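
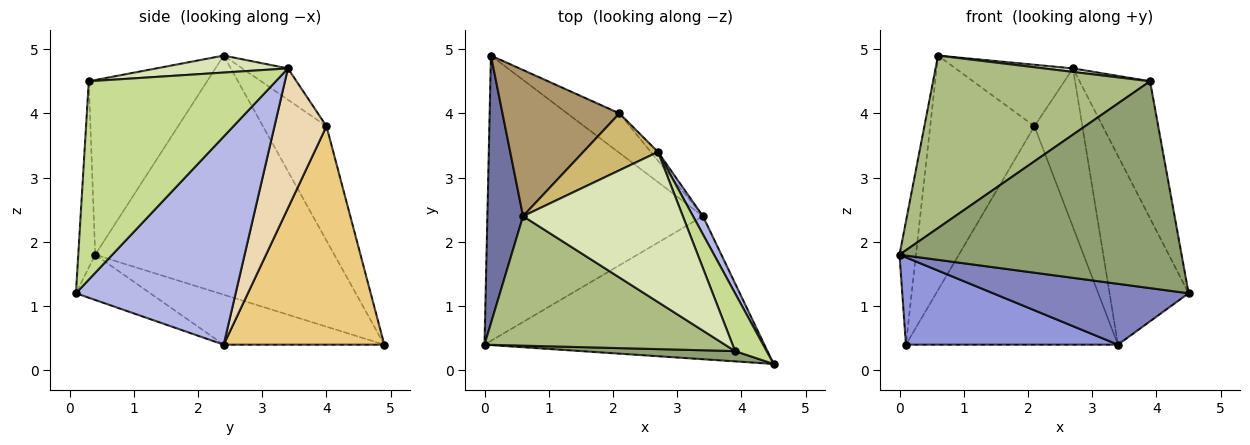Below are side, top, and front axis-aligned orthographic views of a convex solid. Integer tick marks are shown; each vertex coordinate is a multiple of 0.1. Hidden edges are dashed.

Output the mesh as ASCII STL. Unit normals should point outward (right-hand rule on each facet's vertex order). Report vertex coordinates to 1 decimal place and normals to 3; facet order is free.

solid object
 facet normal -0.987 0.068 0.147
  outer loop
   vertex 0.6 2.4 4.9
   vertex 0.1 4.9 0.4
   vertex 0.0 0.4 1.8
  endloop
 endfacet
 facet normal -0.147 -0.387 -0.910
  outer loop
   vertex 3.4 2.4 0.4
   vertex 4.5 0.1 1.2
   vertex 0.0 0.4 1.8
  endloop
 endfacet
 facet normal -0.216 -0.286 -0.934
  outer loop
   vertex 3.4 2.4 0.4
   vertex 0.0 0.4 1.8
   vertex 0.1 4.9 0.4
  endloop
 endfacet
 facet normal 0.895 0.443 0.043
  outer loop
   vertex 3.4 2.4 0.4
   vertex 2.7 3.4 4.7
   vertex 4.5 0.1 1.2
  endloop
 endfacet
 facet normal -0.060 -0.997 0.050
  outer loop
   vertex 3.9 0.3 4.5
   vertex 0.0 0.4 1.8
   vertex 4.5 0.1 1.2
  endloop
 endfacet
 facet normal -0.400 -0.733 0.550
  outer loop
   vertex 3.9 0.3 4.5
   vertex 0.6 2.4 4.9
   vertex 0.0 0.4 1.8
  endloop
 endfacet
 facet normal 0.926 0.349 0.147
  outer loop
   vertex 3.9 0.3 4.5
   vertex 4.5 0.1 1.2
   vertex 2.7 3.4 4.7
  endloop
 endfacet
 facet normal 0.106 -0.023 0.994
  outer loop
   vertex 3.9 0.3 4.5
   vertex 2.7 3.4 4.7
   vertex 0.6 2.4 4.9
  endloop
 endfacet
 facet normal -0.459 0.754 0.470
  outer loop
   vertex 2.1 4.0 3.8
   vertex 0.1 4.9 0.4
   vertex 0.6 2.4 4.9
  endloop
 endfacet
 facet normal -0.274 0.706 0.653
  outer loop
   vertex 2.1 4.0 3.8
   vertex 0.6 2.4 4.9
   vertex 2.7 3.4 4.7
  endloop
 endfacet
 facet normal 0.598 0.789 -0.143
  outer loop
   vertex 2.1 4.0 3.8
   vertex 3.4 2.4 0.4
   vertex 0.1 4.9 0.4
  endloop
 endfacet
 facet normal 0.735 0.678 -0.038
  outer loop
   vertex 2.1 4.0 3.8
   vertex 2.7 3.4 4.7
   vertex 3.4 2.4 0.4
  endloop
 endfacet
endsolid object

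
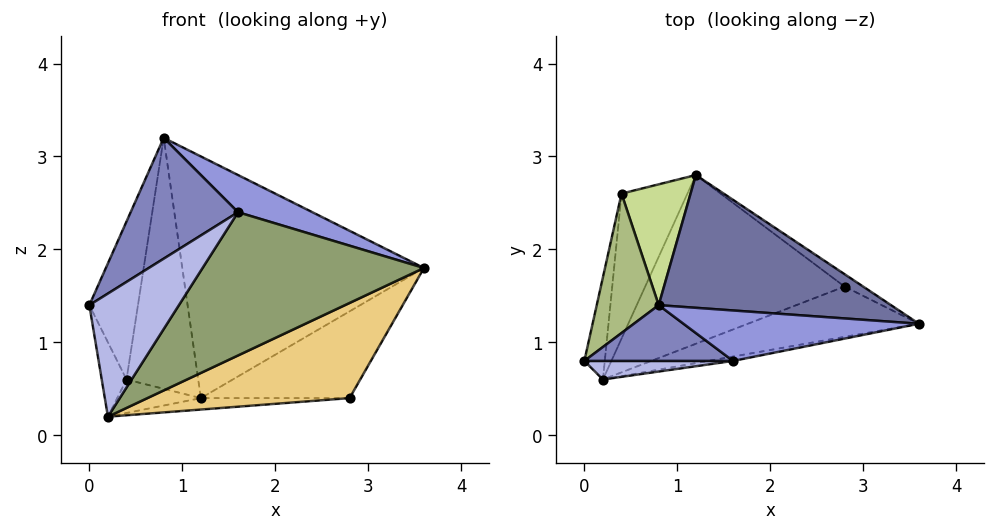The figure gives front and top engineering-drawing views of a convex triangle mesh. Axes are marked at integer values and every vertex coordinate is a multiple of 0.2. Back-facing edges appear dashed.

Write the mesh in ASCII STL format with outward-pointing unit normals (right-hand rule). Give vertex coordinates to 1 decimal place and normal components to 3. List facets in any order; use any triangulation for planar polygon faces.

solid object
 facet normal 0.290 0.839 0.461
  outer loop
   vertex 0.8 1.4 3.2
   vertex 3.6 1.2 1.8
   vertex 1.2 2.8 0.4
  endloop
 endfacet
 facet normal -0.253 -0.878 0.405
  outer loop
   vertex 1.6 0.8 2.4
   vertex 0.8 1.4 3.2
   vertex 0.0 0.8 1.4
  endloop
 endfacet
 facet normal 0.339 -0.558 0.757
  outer loop
   vertex 1.6 0.8 2.4
   vertex 3.6 1.2 1.8
   vertex 0.8 1.4 3.2
  endloop
 endfacet
 facet normal -0.093 -0.985 0.149
  outer loop
   vertex 1.6 0.8 2.4
   vertex 0.0 0.8 1.4
   vertex 0.2 0.6 0.2
  endloop
 endfacet
 facet normal 0.187 -0.982 -0.030
  outer loop
   vertex 1.6 0.8 2.4
   vertex 0.2 0.6 0.2
   vertex 3.6 1.2 1.8
  endloop
 endfacet
 facet normal -0.899 0.329 0.290
  outer loop
   vertex 0.4 2.6 0.6
   vertex 0.0 0.8 1.4
   vertex 0.8 1.4 3.2
  endloop
 endfacet
 facet normal -0.116 0.895 0.431
  outer loop
   vertex 0.4 2.6 0.6
   vertex 0.8 1.4 3.2
   vertex 1.2 2.8 0.4
  endloop
 endfacet
 facet normal -0.974 0.134 -0.185
  outer loop
   vertex 0.4 2.6 0.6
   vertex 0.2 0.6 0.2
   vertex 0.0 0.8 1.4
  endloop
 endfacet
 facet normal -0.287 0.215 -0.933
  outer loop
   vertex 0.4 2.6 0.6
   vertex 1.2 2.8 0.4
   vertex 0.2 0.6 0.2
  endloop
 endfacet
 facet normal 0.596 0.795 -0.114
  outer loop
   vertex 2.8 1.6 0.4
   vertex 1.2 2.8 0.4
   vertex 3.6 1.2 1.8
  endloop
 endfacet
 facet normal 0.352 -0.827 -0.438
  outer loop
   vertex 2.8 1.6 0.4
   vertex 3.6 1.2 1.8
   vertex 0.2 0.6 0.2
  endloop
 endfacet
 facet normal 0.051 0.068 -0.996
  outer loop
   vertex 2.8 1.6 0.4
   vertex 0.2 0.6 0.2
   vertex 1.2 2.8 0.4
  endloop
 endfacet
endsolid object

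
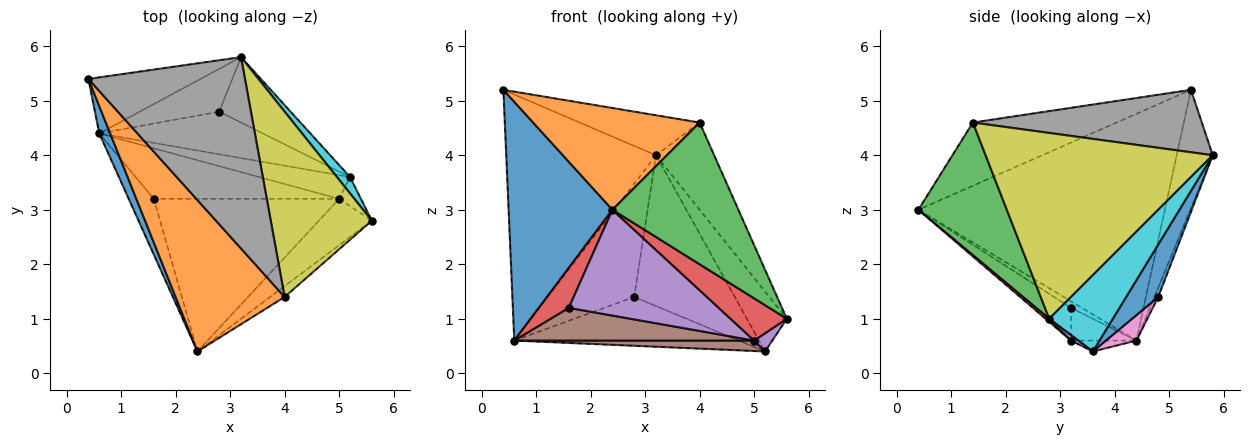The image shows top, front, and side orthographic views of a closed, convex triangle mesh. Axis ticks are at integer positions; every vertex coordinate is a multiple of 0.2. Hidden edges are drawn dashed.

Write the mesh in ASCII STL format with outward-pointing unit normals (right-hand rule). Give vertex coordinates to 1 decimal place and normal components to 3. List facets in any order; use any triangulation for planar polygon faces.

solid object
 facet normal -0.921 -0.388 0.044
  outer loop
   vertex 0.6 4.4 0.6
   vertex 2.4 0.4 3.0
   vertex 0.4 5.4 5.2
  endloop
 endfacet
 facet normal -0.434 -0.503 0.748
  outer loop
   vertex 4.0 1.4 4.6
   vertex 0.4 5.4 5.2
   vertex 2.4 0.4 3.0
  endloop
 endfacet
 facet normal 0.573 -0.817 -0.063
  outer loop
   vertex 4.0 1.4 4.6
   vertex 2.4 0.4 3.0
   vertex 5.6 2.8 1.0
  endloop
 endfacet
 facet normal 0.043 -0.673 -0.738
  outer loop
   vertex 5.0 3.2 0.6
   vertex 5.6 2.8 1.0
   vertex 2.4 0.4 3.0
  endloop
 endfacet
 facet normal 0.207 -0.518 -0.830
  outer loop
   vertex 5.0 3.2 0.6
   vertex 5.2 3.6 0.4
   vertex 5.6 2.8 1.0
  endloop
 endfacet
 facet normal -0.109 -0.400 -0.910
  outer loop
   vertex 5.0 3.2 0.6
   vertex 0.6 4.4 0.6
   vertex 5.2 3.6 0.4
  endloop
 endfacet
 facet normal 0.102 0.749 -0.655
  outer loop
   vertex 2.8 4.8 1.4
   vertex 5.2 3.6 0.4
   vertex 0.6 4.4 0.6
  endloop
 endfacet
 facet normal 0.364 0.190 0.912
  outer loop
   vertex 3.2 5.8 4.0
   vertex 0.4 5.4 5.2
   vertex 4.0 1.4 4.6
  endloop
 endfacet
 facet normal 0.857 0.219 0.466
  outer loop
   vertex 3.2 5.8 4.0
   vertex 4.0 1.4 4.6
   vertex 5.6 2.8 1.0
  endloop
 endfacet
 facet normal 0.838 0.527 0.144
  outer loop
   vertex 3.2 5.8 4.0
   vertex 5.6 2.8 1.0
   vertex 5.2 3.6 0.4
  endloop
 endfacet
 facet normal 0.281 0.880 -0.382
  outer loop
   vertex 3.2 5.8 4.0
   vertex 5.2 3.6 0.4
   vertex 2.8 4.8 1.4
  endloop
 endfacet
 facet normal -0.228 0.949 -0.216
  outer loop
   vertex 3.2 5.8 4.0
   vertex 0.6 4.4 0.6
   vertex 0.4 5.4 5.2
  endloop
 endfacet
 facet normal -0.042 0.935 -0.353
  outer loop
   vertex 3.2 5.8 4.0
   vertex 2.8 4.8 1.4
   vertex 0.6 4.4 0.6
  endloop
 endfacet
 facet normal -0.207 -0.570 -0.795
  outer loop
   vertex 1.6 3.2 1.2
   vertex 2.4 0.4 3.0
   vertex 0.6 4.4 0.6
  endloop
 endfacet
 facet normal -0.144 -0.564 -0.813
  outer loop
   vertex 1.6 3.2 1.2
   vertex 5.0 3.2 0.6
   vertex 2.4 0.4 3.0
  endloop
 endfacet
 facet normal -0.147 -0.537 -0.831
  outer loop
   vertex 1.6 3.2 1.2
   vertex 0.6 4.4 0.6
   vertex 5.0 3.2 0.6
  endloop
 endfacet
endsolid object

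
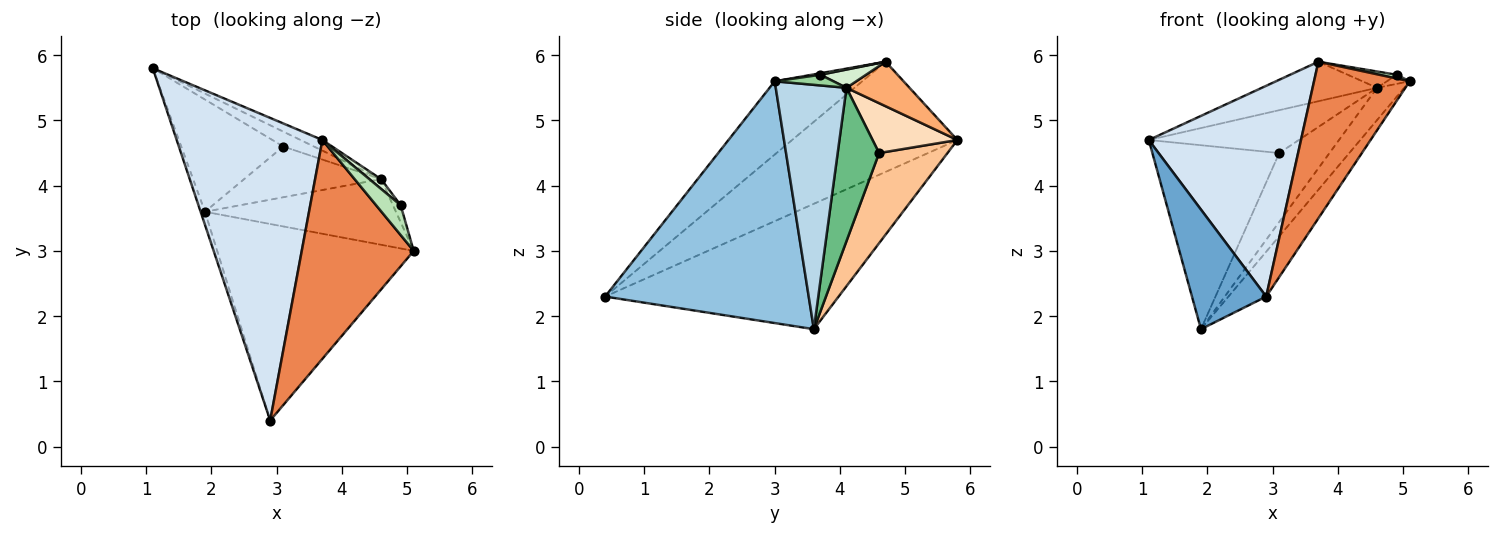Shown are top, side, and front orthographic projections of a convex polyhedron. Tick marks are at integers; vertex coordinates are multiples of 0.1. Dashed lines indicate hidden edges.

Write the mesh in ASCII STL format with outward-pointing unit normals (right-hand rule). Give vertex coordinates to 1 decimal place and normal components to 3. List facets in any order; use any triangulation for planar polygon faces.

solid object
 facet normal -0.952 -0.303 -0.033
  outer loop
   vertex 1.9 3.6 1.8
   vertex 2.9 0.4 2.3
   vertex 1.1 5.8 4.7
  endloop
 endfacet
 facet normal 0.768 0.142 -0.624
  outer loop
   vertex 1.9 3.6 1.8
   vertex 5.1 3.0 5.6
   vertex 2.9 0.4 2.3
  endloop
 endfacet
 facet normal 0.754 0.289 -0.589
  outer loop
   vertex 4.6 4.1 5.5
   vertex 5.1 3.0 5.6
   vertex 1.9 3.6 1.8
  endloop
 endfacet
 facet normal -0.527 -0.486 0.697
  outer loop
   vertex 3.7 4.7 5.9
   vertex 1.1 5.8 4.7
   vertex 2.9 0.4 2.3
  endloop
 endfacet
 facet normal -0.470 -0.514 0.718
  outer loop
   vertex 3.7 4.7 5.9
   vertex 2.9 0.4 2.3
   vertex 5.1 3.0 5.6
  endloop
 endfacet
 facet normal 0.467 0.854 -0.230
  outer loop
   vertex 3.7 4.7 5.9
   vertex 4.6 4.1 5.5
   vertex 1.1 5.8 4.7
  endloop
 endfacet
 facet normal 0.418 0.776 -0.473
  outer loop
   vertex 3.1 4.6 4.5
   vertex 1.9 3.6 1.8
   vertex 1.1 5.8 4.7
  endloop
 endfacet
 facet normal 0.471 0.833 -0.290
  outer loop
   vertex 3.1 4.6 4.5
   vertex 1.1 5.8 4.7
   vertex 4.6 4.1 5.5
  endloop
 endfacet
 facet normal 0.553 0.671 -0.494
  outer loop
   vertex 3.1 4.6 4.5
   vertex 4.6 4.1 5.5
   vertex 1.9 3.6 1.8
  endloop
 endfacet
 facet normal 0.773 0.301 -0.558
  outer loop
   vertex 4.9 3.7 5.7
   vertex 5.1 3.0 5.6
   vertex 4.6 4.1 5.5
  endloop
 endfacet
 facet normal 0.062 -0.124 0.990
  outer loop
   vertex 4.9 3.7 5.7
   vertex 3.7 4.7 5.9
   vertex 5.1 3.0 5.6
  endloop
 endfacet
 facet normal 0.625 0.669 0.402
  outer loop
   vertex 4.9 3.7 5.7
   vertex 4.6 4.1 5.5
   vertex 3.7 4.7 5.9
  endloop
 endfacet
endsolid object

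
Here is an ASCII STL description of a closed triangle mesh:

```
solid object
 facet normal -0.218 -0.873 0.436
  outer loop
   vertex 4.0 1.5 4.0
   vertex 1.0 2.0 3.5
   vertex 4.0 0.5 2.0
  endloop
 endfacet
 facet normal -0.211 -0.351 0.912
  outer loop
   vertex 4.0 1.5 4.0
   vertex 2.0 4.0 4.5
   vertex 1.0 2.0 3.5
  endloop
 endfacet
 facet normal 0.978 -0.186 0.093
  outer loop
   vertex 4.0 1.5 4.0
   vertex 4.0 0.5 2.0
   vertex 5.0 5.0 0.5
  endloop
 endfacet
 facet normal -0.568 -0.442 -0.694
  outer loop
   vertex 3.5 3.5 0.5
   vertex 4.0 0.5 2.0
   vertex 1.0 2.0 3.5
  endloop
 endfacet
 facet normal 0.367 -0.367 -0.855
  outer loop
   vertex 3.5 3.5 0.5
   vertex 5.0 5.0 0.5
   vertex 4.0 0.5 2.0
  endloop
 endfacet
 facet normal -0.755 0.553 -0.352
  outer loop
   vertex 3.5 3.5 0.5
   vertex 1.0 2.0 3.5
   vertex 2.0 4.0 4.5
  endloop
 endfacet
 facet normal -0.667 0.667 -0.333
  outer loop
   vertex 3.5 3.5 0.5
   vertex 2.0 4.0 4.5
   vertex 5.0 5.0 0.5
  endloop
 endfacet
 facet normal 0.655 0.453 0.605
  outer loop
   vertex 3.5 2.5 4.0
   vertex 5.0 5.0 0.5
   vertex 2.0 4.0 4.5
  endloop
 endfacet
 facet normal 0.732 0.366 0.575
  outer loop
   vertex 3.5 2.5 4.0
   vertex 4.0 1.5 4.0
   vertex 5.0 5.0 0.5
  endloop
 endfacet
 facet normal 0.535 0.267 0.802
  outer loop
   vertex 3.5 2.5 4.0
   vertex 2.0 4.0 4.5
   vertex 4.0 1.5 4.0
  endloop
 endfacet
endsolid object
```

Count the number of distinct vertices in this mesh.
7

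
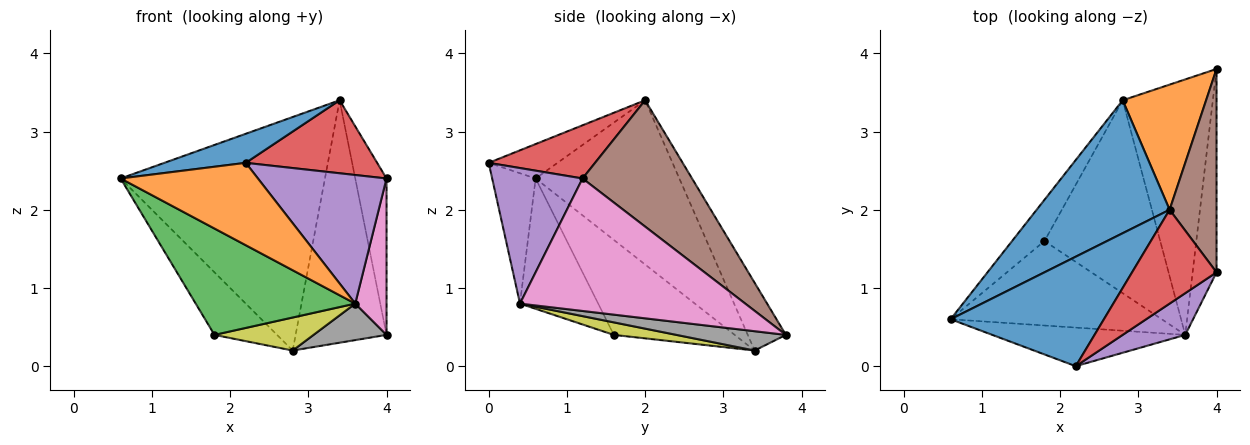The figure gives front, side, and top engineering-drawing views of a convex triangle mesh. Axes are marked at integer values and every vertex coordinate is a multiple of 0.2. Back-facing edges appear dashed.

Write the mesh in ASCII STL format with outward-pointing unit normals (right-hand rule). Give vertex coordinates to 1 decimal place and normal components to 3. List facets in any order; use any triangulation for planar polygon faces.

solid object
 facet normal -0.212 -0.251 0.945
  outer loop
   vertex 3.4 2.0 3.4
   vertex 0.6 0.6 2.4
   vertex 2.2 0.0 2.6
  endloop
 endfacet
 facet normal -0.275 -0.871 -0.408
  outer loop
   vertex 3.6 0.4 0.8
   vertex 2.2 0.0 2.6
   vertex 0.6 0.6 2.4
  endloop
 endfacet
 facet normal -0.358 -0.731 -0.581
  outer loop
   vertex 1.8 1.6 0.4
   vertex 3.6 0.4 0.8
   vertex 0.6 0.6 2.4
  endloop
 endfacet
 facet normal 0.445 -0.550 0.707
  outer loop
   vertex 4.0 1.2 2.4
   vertex 3.4 2.0 3.4
   vertex 2.2 0.0 2.6
  endloop
 endfacet
 facet normal 0.556 -0.791 0.256
  outer loop
   vertex 4.0 1.2 2.4
   vertex 2.2 0.0 2.6
   vertex 3.6 0.4 0.8
  endloop
 endfacet
 facet normal 0.906 0.259 0.336
  outer loop
   vertex 4.0 1.2 2.4
   vertex 4.0 3.8 0.4
   vertex 3.4 2.0 3.4
  endloop
 endfacet
 facet normal 0.975 -0.135 -0.176
  outer loop
   vertex 4.0 1.2 2.4
   vertex 3.6 0.4 0.8
   vertex 4.0 3.8 0.4
  endloop
 endfacet
 facet normal 0.208 -0.138 -0.968
  outer loop
   vertex 2.8 3.4 0.2
   vertex 4.0 3.8 0.4
   vertex 3.6 0.4 0.8
  endloop
 endfacet
 facet normal 0.106 -0.168 -0.980
  outer loop
   vertex 2.8 3.4 0.2
   vertex 3.6 0.4 0.8
   vertex 1.8 1.6 0.4
  endloop
 endfacet
 facet normal -0.850 0.440 -0.290
  outer loop
   vertex 2.8 3.4 0.2
   vertex 1.8 1.6 0.4
   vertex 0.6 0.6 2.4
  endloop
 endfacet
 facet normal -0.522 0.741 0.422
  outer loop
   vertex 2.8 3.4 0.2
   vertex 0.6 0.6 2.4
   vertex 3.4 2.0 3.4
  endloop
 endfacet
 facet normal -0.349 0.833 0.430
  outer loop
   vertex 2.8 3.4 0.2
   vertex 3.4 2.0 3.4
   vertex 4.0 3.8 0.4
  endloop
 endfacet
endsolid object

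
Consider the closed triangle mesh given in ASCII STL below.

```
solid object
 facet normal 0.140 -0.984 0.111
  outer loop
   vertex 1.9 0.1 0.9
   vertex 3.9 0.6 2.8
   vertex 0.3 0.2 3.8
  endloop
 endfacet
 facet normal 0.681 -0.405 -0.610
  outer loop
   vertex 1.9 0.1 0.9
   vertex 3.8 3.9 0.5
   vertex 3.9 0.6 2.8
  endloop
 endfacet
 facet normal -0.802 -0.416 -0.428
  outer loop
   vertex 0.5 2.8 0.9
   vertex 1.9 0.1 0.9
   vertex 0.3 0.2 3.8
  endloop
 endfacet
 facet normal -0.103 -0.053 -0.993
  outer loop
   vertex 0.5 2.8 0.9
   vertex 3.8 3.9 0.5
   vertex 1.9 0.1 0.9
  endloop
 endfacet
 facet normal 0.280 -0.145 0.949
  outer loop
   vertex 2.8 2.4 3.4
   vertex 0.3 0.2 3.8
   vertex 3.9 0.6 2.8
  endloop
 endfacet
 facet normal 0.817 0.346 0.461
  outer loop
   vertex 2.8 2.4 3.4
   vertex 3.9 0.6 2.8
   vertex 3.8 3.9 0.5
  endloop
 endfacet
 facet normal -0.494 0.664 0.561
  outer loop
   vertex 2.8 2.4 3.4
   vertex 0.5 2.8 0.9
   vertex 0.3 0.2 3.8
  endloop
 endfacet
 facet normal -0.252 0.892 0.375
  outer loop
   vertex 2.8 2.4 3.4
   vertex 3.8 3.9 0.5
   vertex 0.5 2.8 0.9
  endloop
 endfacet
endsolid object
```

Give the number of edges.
12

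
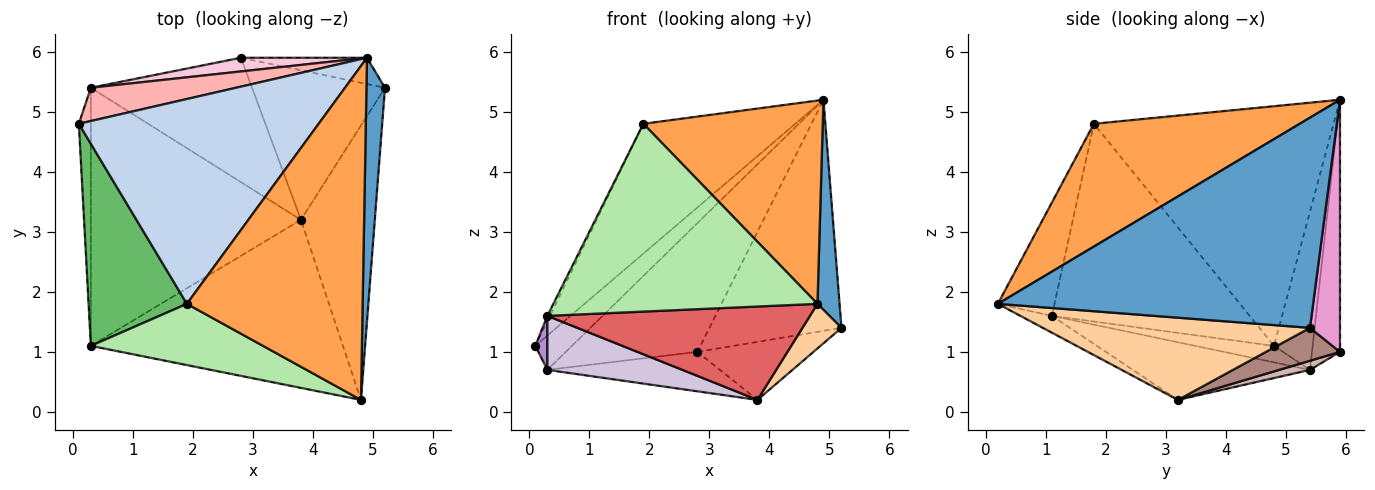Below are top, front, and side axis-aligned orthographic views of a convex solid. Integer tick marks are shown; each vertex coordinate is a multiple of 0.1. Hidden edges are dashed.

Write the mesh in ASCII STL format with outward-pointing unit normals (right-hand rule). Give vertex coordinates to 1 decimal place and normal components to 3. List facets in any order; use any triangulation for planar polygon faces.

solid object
 facet normal 0.994 -0.070 0.088
  outer loop
   vertex 4.9 5.9 5.2
   vertex 4.8 0.2 1.8
   vertex 5.2 5.4 1.4
  endloop
 endfacet
 facet normal -0.645 0.409 0.645
  outer loop
   vertex 1.9 1.8 4.8
   vertex 4.9 5.9 5.2
   vertex 0.1 4.8 1.1
  endloop
 endfacet
 facet normal 0.512 -0.447 0.734
  outer loop
   vertex 1.9 1.8 4.8
   vertex 4.8 0.2 1.8
   vertex 4.9 5.9 5.2
  endloop
 endfacet
 facet normal 0.739 -0.108 -0.665
  outer loop
   vertex 3.8 3.2 0.2
   vertex 5.2 5.4 1.4
   vertex 4.8 0.2 1.8
  endloop
 endfacet
 facet normal -0.895 0.012 0.445
  outer loop
   vertex 0.3 1.1 1.6
   vertex 1.9 1.8 4.8
   vertex 0.1 4.8 1.1
  endloop
 endfacet
 facet normal -0.200 -0.932 0.304
  outer loop
   vertex 0.3 1.1 1.6
   vertex 4.8 0.2 1.8
   vertex 1.9 1.8 4.8
  endloop
 endfacet
 facet normal -0.058 -0.485 -0.873
  outer loop
   vertex 0.3 1.1 1.6
   vertex 3.8 3.2 0.2
   vertex 4.8 0.2 1.8
  endloop
 endfacet
 facet normal -0.605 0.571 0.555
  outer loop
   vertex 0.3 5.4 0.7
   vertex 0.1 4.8 1.1
   vertex 4.9 5.9 5.2
  endloop
 endfacet
 facet normal -0.802 -0.122 -0.585
  outer loop
   vertex 0.3 5.4 0.7
   vertex 0.3 1.1 1.6
   vertex 0.1 4.8 1.1
  endloop
 endfacet
 facet normal -0.259 -0.198 -0.945
  outer loop
   vertex 0.3 5.4 0.7
   vertex 3.8 3.2 0.2
   vertex 0.3 1.1 1.6
  endloop
 endfacet
 facet normal 0.225 0.352 -0.908
  outer loop
   vertex 2.8 5.9 1.0
   vertex 5.2 5.4 1.4
   vertex 3.8 3.2 0.2
  endloop
 endfacet
 facet normal 0.054 0.302 -0.952
  outer loop
   vertex 2.8 5.9 1.0
   vertex 3.8 3.2 0.2
   vertex 0.3 5.4 0.7
  endloop
 endfacet
 facet normal 0.220 0.969 -0.110
  outer loop
   vertex 2.8 5.9 1.0
   vertex 4.9 5.9 5.2
   vertex 5.2 5.4 1.4
  endloop
 endfacet
 facet normal -0.207 0.973 0.103
  outer loop
   vertex 2.8 5.9 1.0
   vertex 0.3 5.4 0.7
   vertex 4.9 5.9 5.2
  endloop
 endfacet
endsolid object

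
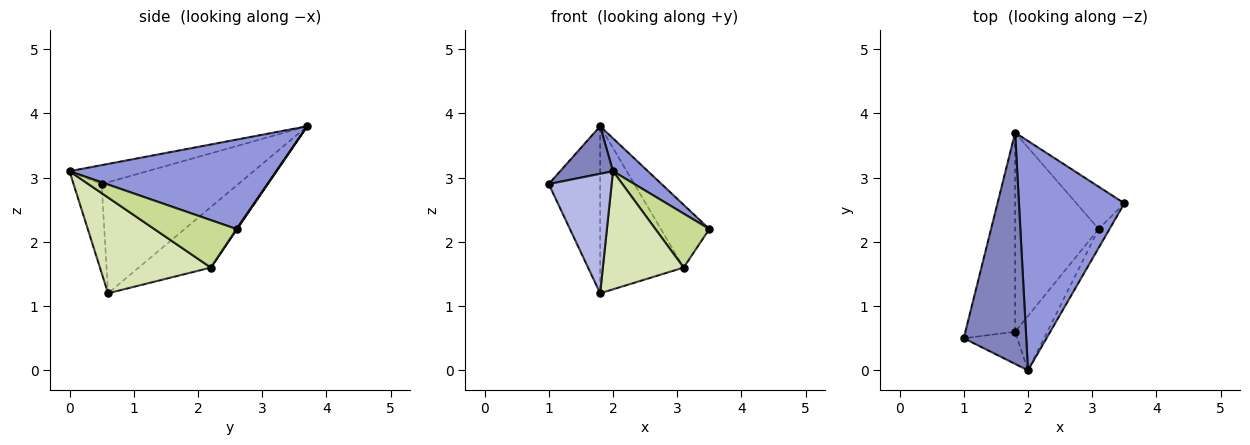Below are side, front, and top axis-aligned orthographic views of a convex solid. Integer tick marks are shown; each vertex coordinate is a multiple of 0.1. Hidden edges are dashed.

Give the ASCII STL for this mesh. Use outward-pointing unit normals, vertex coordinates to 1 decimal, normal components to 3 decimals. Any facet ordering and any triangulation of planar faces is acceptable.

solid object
 facet normal -0.863 0.325 -0.387
  outer loop
   vertex 1.8 0.6 1.2
   vertex 1.0 0.5 2.9
   vertex 1.8 3.7 3.8
  endloop
 endfacet
 facet normal -0.284 -0.193 0.939
  outer loop
   vertex 2.0 0.0 3.1
   vertex 1.8 3.7 3.8
   vertex 1.0 0.5 2.9
  endloop
 endfacet
 facet normal 0.643 -0.109 0.758
  outer loop
   vertex 2.0 0.0 3.1
   vertex 3.5 2.6 2.2
   vertex 1.8 3.7 3.8
  endloop
 endfacet
 facet normal -0.396 -0.887 -0.238
  outer loop
   vertex 2.0 0.0 3.1
   vertex 1.0 0.5 2.9
   vertex 1.8 0.6 1.2
  endloop
 endfacet
 facet normal 0.010 0.829 -0.559
  outer loop
   vertex 3.1 2.2 1.6
   vertex 1.8 3.7 3.8
   vertex 3.5 2.6 2.2
  endloop
 endfacet
 facet normal -0.485 0.562 -0.670
  outer loop
   vertex 3.1 2.2 1.6
   vertex 1.8 0.6 1.2
   vertex 1.8 3.7 3.8
  endloop
 endfacet
 facet normal 0.821 -0.539 -0.188
  outer loop
   vertex 3.1 2.2 1.6
   vertex 3.5 2.6 2.2
   vertex 2.0 0.0 3.1
  endloop
 endfacet
 facet normal 0.780 -0.568 -0.262
  outer loop
   vertex 3.1 2.2 1.6
   vertex 2.0 0.0 3.1
   vertex 1.8 0.6 1.2
  endloop
 endfacet
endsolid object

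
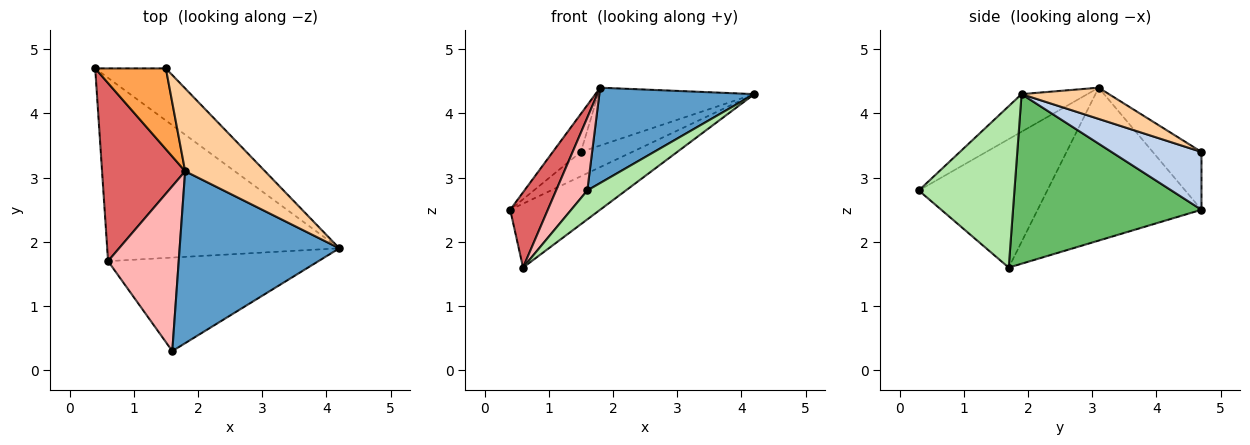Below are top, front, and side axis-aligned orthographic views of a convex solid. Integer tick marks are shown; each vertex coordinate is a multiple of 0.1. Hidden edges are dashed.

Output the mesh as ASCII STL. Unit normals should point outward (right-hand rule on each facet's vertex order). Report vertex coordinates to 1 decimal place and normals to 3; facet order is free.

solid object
 facet normal -0.202 -0.475 0.857
  outer loop
   vertex 1.8 3.1 4.4
   vertex 1.6 0.3 2.8
   vertex 4.2 1.9 4.3
  endloop
 endfacet
 facet normal 0.595 0.340 -0.728
  outer loop
   vertex 1.5 4.7 3.4
   vertex 4.2 1.9 4.3
   vertex 0.4 4.7 2.5
  endloop
 endfacet
 facet normal -0.595 0.343 0.727
  outer loop
   vertex 1.5 4.7 3.4
   vertex 0.4 4.7 2.5
   vertex 1.8 3.1 4.4
  endloop
 endfacet
 facet normal 0.305 0.545 0.781
  outer loop
   vertex 1.5 4.7 3.4
   vertex 1.8 3.1 4.4
   vertex 4.2 1.9 4.3
  endloop
 endfacet
 facet normal 0.568 0.271 -0.777
  outer loop
   vertex 0.6 1.7 1.6
   vertex 0.4 4.7 2.5
   vertex 4.2 1.9 4.3
  endloop
 endfacet
 facet normal 0.591 -0.238 -0.771
  outer loop
   vertex 0.6 1.7 1.6
   vertex 4.2 1.9 4.3
   vertex 1.6 0.3 2.8
  endloop
 endfacet
 facet normal -0.861 -0.198 0.468
  outer loop
   vertex 0.6 1.7 1.6
   vertex 1.8 3.1 4.4
   vertex 0.4 4.7 2.5
  endloop
 endfacet
 facet normal -0.857 -0.208 0.471
  outer loop
   vertex 0.6 1.7 1.6
   vertex 1.6 0.3 2.8
   vertex 1.8 3.1 4.4
  endloop
 endfacet
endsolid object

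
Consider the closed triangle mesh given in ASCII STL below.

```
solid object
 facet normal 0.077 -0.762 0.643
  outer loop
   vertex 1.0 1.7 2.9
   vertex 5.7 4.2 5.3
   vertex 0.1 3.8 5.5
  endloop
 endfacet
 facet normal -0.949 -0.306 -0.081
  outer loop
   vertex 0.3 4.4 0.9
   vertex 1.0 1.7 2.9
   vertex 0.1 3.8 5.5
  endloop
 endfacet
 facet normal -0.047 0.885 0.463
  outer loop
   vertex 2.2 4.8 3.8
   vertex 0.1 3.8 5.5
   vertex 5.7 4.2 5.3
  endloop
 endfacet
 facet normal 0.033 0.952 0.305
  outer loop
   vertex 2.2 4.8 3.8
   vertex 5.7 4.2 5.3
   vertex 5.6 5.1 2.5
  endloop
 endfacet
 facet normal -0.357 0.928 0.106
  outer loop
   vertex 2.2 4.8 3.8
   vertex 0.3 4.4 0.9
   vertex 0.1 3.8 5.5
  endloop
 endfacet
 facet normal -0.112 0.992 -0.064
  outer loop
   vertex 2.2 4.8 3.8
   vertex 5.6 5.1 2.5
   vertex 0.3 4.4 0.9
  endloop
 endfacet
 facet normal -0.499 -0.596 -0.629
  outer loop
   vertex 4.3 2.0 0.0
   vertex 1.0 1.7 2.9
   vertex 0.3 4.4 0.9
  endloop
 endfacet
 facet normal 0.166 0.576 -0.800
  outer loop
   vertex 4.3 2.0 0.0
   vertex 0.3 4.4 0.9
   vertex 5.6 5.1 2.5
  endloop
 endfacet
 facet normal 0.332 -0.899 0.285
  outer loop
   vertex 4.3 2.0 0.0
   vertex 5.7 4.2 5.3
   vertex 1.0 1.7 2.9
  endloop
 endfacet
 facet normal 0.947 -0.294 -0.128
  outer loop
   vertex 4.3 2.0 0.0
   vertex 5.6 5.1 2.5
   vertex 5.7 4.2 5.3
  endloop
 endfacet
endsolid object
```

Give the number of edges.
15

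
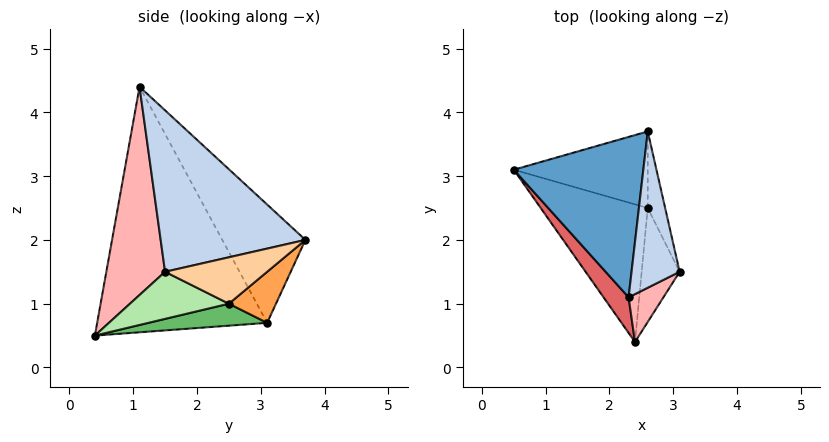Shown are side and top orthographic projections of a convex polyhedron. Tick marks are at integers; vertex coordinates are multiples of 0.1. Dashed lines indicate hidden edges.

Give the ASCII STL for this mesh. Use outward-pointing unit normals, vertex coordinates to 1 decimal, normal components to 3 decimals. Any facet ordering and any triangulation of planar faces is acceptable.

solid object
 facet normal -0.537 0.605 0.588
  outer loop
   vertex 2.3 1.1 4.4
   vertex 2.6 3.7 2.0
   vertex 0.5 3.1 0.7
  endloop
 endfacet
 facet normal 0.947 0.151 0.282
  outer loop
   vertex 2.3 1.1 4.4
   vertex 3.1 1.5 1.5
   vertex 2.6 3.7 2.0
  endloop
 endfacet
 facet normal 0.281 0.614 -0.737
  outer loop
   vertex 2.6 2.5 1.0
   vertex 0.5 3.1 0.7
   vertex 2.6 3.7 2.0
  endloop
 endfacet
 facet normal 0.899 0.281 -0.337
  outer loop
   vertex 2.6 2.5 1.0
   vertex 2.6 3.7 2.0
   vertex 3.1 1.5 1.5
  endloop
 endfacet
 facet normal 0.197 0.209 -0.958
  outer loop
   vertex 2.4 0.4 0.5
   vertex 0.5 3.1 0.7
   vertex 2.6 2.5 1.0
  endloop
 endfacet
 facet normal 0.776 0.075 -0.626
  outer loop
   vertex 2.4 0.4 0.5
   vertex 2.6 2.5 1.0
   vertex 3.1 1.5 1.5
  endloop
 endfacet
 facet normal -0.812 -0.578 0.083
  outer loop
   vertex 2.4 0.4 0.5
   vertex 2.3 1.1 4.4
   vertex 0.5 3.1 0.7
  endloop
 endfacet
 facet normal 0.779 -0.614 0.130
  outer loop
   vertex 2.4 0.4 0.5
   vertex 3.1 1.5 1.5
   vertex 2.3 1.1 4.4
  endloop
 endfacet
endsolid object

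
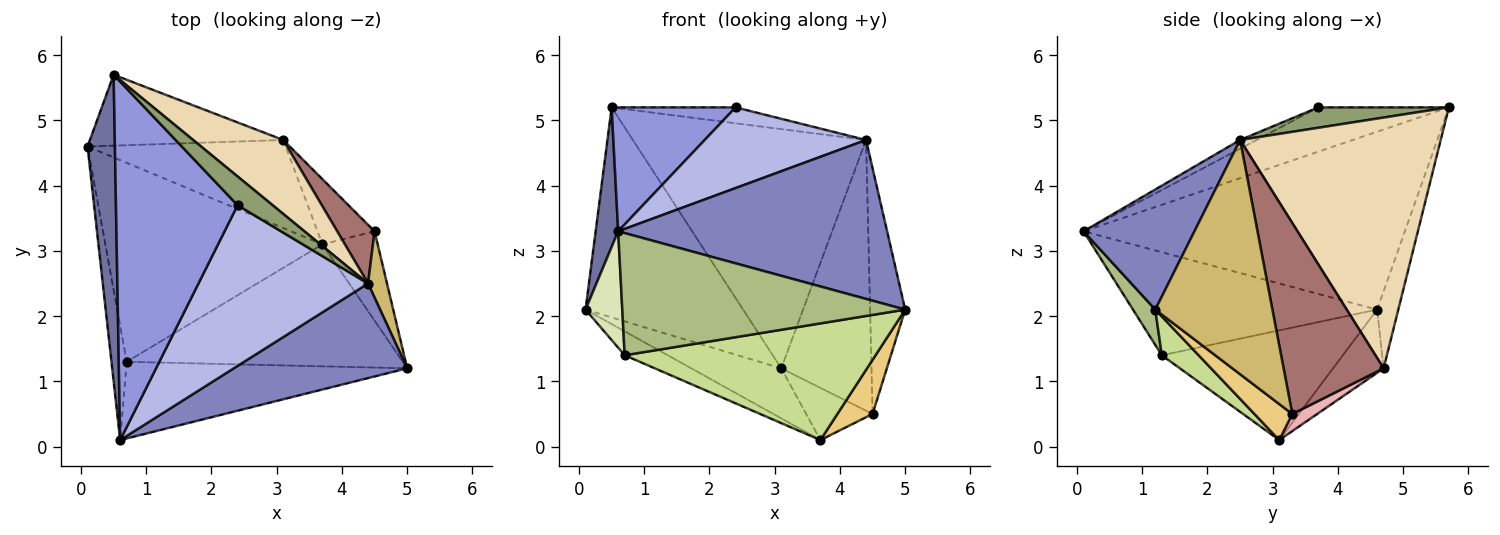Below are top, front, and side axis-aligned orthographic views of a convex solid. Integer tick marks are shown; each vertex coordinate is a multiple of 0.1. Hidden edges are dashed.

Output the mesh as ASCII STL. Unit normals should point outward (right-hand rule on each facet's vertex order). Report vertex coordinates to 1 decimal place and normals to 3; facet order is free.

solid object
 facet normal -0.986 -0.069 0.152
  outer loop
   vertex 0.5 5.7 5.2
   vertex 0.1 4.6 2.1
   vertex 0.6 0.1 3.3
  endloop
 endfacet
 facet normal 0.334 -0.810 0.482
  outer loop
   vertex 4.4 2.5 4.7
   vertex 0.6 0.1 3.3
   vertex 5.0 1.2 2.1
  endloop
 endfacet
 facet normal -0.325 -0.309 0.894
  outer loop
   vertex 2.4 3.7 5.2
   vertex 0.5 5.7 5.2
   vertex 0.6 0.1 3.3
  endloop
 endfacet
 facet normal -0.046 -0.448 0.893
  outer loop
   vertex 2.4 3.7 5.2
   vertex 0.6 0.1 3.3
   vertex 4.4 2.5 4.7
  endloop
 endfacet
 facet normal 0.454 0.431 0.780
  outer loop
   vertex 2.4 3.7 5.2
   vertex 4.4 2.5 4.7
   vertex 0.5 5.7 5.2
  endloop
 endfacet
 facet normal 0.067 -0.845 -0.530
  outer loop
   vertex 0.7 1.3 1.4
   vertex 5.0 1.2 2.1
   vertex 0.6 0.1 3.3
  endloop
 endfacet
 facet normal 0.101 -0.688 -0.719
  outer loop
   vertex 0.7 1.3 1.4
   vertex 3.7 3.1 0.1
   vertex 5.0 1.2 2.1
  endloop
 endfacet
 facet normal -0.978 -0.147 -0.145
  outer loop
   vertex 0.7 1.3 1.4
   vertex 0.6 0.1 3.3
   vertex 0.1 4.6 2.1
  endloop
 endfacet
 facet normal -0.449 0.107 -0.887
  outer loop
   vertex 0.7 1.3 1.4
   vertex 0.1 4.6 2.1
   vertex 3.7 3.1 0.1
  endloop
 endfacet
 facet normal 0.955 0.286 0.077
  outer loop
   vertex 4.5 3.3 0.5
   vertex 4.4 2.5 4.7
   vertex 5.0 1.2 2.1
  endloop
 endfacet
 facet normal 0.487 -0.453 -0.747
  outer loop
   vertex 4.5 3.3 0.5
   vertex 5.0 1.2 2.1
   vertex 3.7 3.1 0.1
  endloop
 endfacet
 facet normal 0.635 0.738 0.228
  outer loop
   vertex 3.1 4.7 1.2
   vertex 0.5 5.7 5.2
   vertex 4.4 2.5 4.7
  endloop
 endfacet
 facet normal 0.735 0.663 0.144
  outer loop
   vertex 3.1 4.7 1.2
   vertex 4.4 2.5 4.7
   vertex 4.5 3.3 0.5
  endloop
 endfacet
 facet normal -0.126 0.940 -0.317
  outer loop
   vertex 3.1 4.7 1.2
   vertex 0.1 4.6 2.1
   vertex 0.5 5.7 5.2
  endloop
 endfacet
 facet normal -0.267 0.476 -0.838
  outer loop
   vertex 3.1 4.7 1.2
   vertex 3.7 3.1 0.1
   vertex 0.1 4.6 2.1
  endloop
 endfacet
 facet normal 0.228 0.608 -0.760
  outer loop
   vertex 3.1 4.7 1.2
   vertex 4.5 3.3 0.5
   vertex 3.7 3.1 0.1
  endloop
 endfacet
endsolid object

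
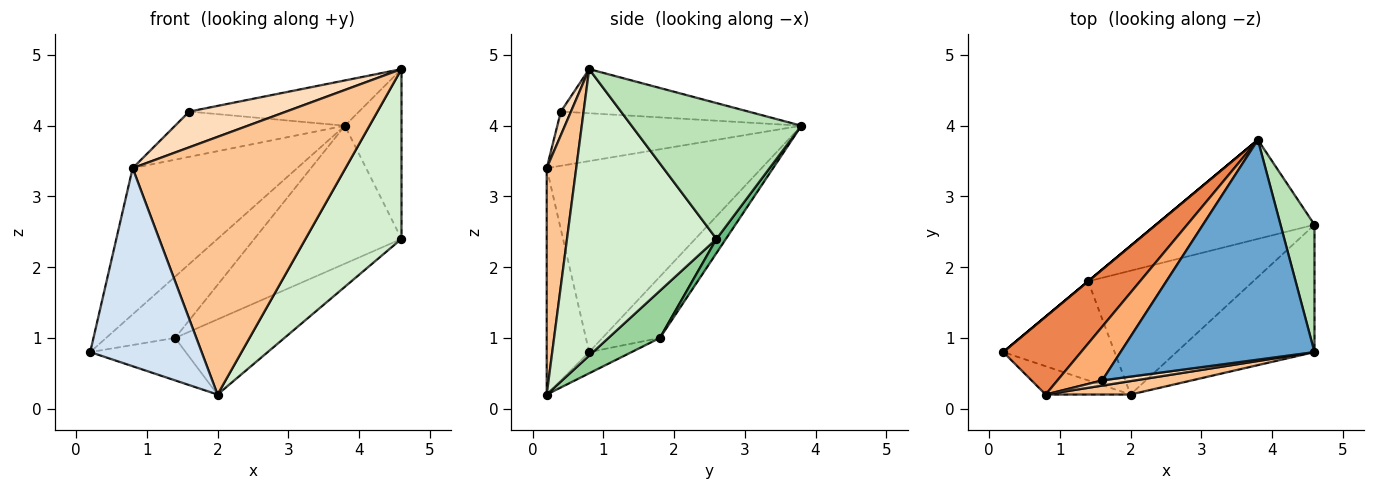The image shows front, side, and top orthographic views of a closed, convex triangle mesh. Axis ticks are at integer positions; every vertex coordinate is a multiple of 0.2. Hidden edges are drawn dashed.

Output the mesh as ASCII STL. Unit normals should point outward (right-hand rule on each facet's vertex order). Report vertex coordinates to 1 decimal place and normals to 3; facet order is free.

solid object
 facet normal -0.217 0.197 0.956
  outer loop
   vertex 1.6 0.4 4.2
   vertex 4.6 0.8 4.8
   vertex 3.8 3.8 4.0
  endloop
 endfacet
 facet normal -0.640 0.768 0.000
  outer loop
   vertex 1.4 1.8 1.0
   vertex 0.2 0.8 0.8
   vertex 3.8 3.8 4.0
  endloop
 endfacet
 facet normal -0.172 0.388 -0.905
  outer loop
   vertex 1.4 1.8 1.0
   vertex 2.0 0.2 0.2
   vertex 0.2 0.8 0.8
  endloop
 endfacet
 facet normal -0.353 -0.926 -0.132
  outer loop
   vertex 0.8 0.2 3.4
   vertex 0.2 0.8 0.8
   vertex 2.0 0.2 0.2
  endloop
 endfacet
 facet normal -0.756 0.578 0.308
  outer loop
   vertex 0.8 0.2 3.4
   vertex 3.8 3.8 4.0
   vertex 0.2 0.8 0.8
  endloop
 endfacet
 facet normal -0.679 0.473 0.561
  outer loop
   vertex 0.8 0.2 3.4
   vertex 1.6 0.4 4.2
   vertex 3.8 3.8 4.0
  endloop
 endfacet
 facet normal 0.137 -0.989 0.051
  outer loop
   vertex 0.8 0.2 3.4
   vertex 2.0 0.2 0.2
   vertex 4.6 0.8 4.8
  endloop
 endfacet
 facet normal 0.103 -0.984 0.144
  outer loop
   vertex 0.8 0.2 3.4
   vertex 4.6 0.8 4.8
   vertex 1.6 0.4 4.2
  endloop
 endfacet
 facet normal 0.052 0.811 -0.582
  outer loop
   vertex 4.6 2.6 2.4
   vertex 1.4 1.8 1.0
   vertex 3.8 3.8 4.0
  endloop
 endfacet
 facet normal 0.237 0.504 -0.830
  outer loop
   vertex 4.6 2.6 2.4
   vertex 2.0 0.2 0.2
   vertex 1.4 1.8 1.0
  endloop
 endfacet
 facet normal 0.923 0.308 0.231
  outer loop
   vertex 4.6 2.6 2.4
   vertex 3.8 3.8 4.0
   vertex 4.6 0.8 4.8
  endloop
 endfacet
 facet normal 0.780 -0.501 -0.376
  outer loop
   vertex 4.6 2.6 2.4
   vertex 4.6 0.8 4.8
   vertex 2.0 0.2 0.2
  endloop
 endfacet
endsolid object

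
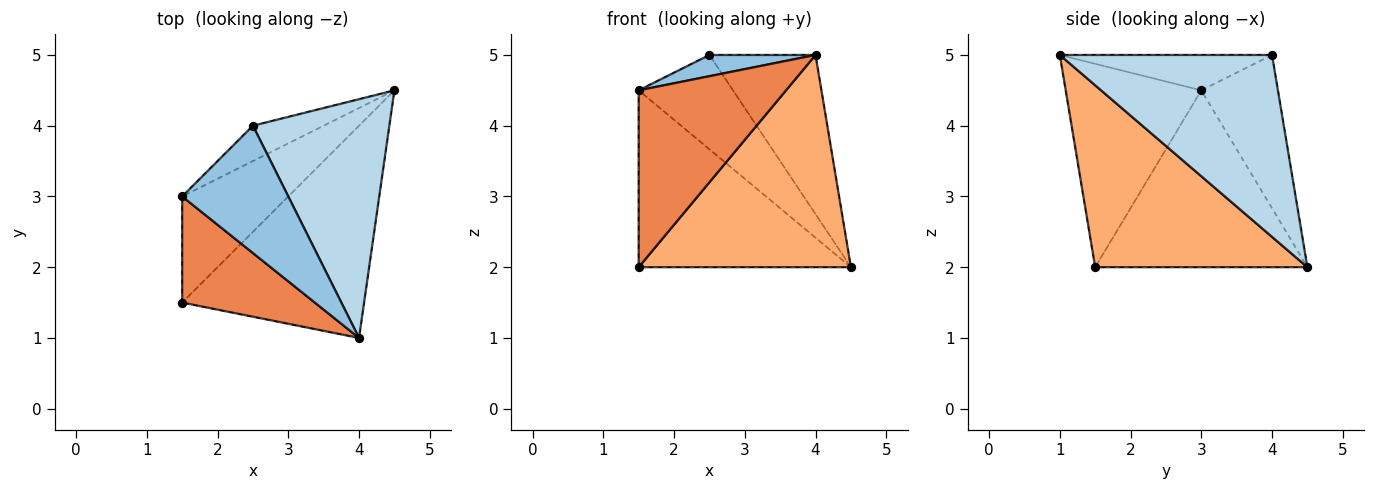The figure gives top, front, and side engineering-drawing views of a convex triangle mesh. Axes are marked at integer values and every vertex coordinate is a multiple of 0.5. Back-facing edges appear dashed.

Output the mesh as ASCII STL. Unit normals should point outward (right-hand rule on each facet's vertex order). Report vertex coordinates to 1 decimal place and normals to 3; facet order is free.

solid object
 facet normal -0.605 0.745 -0.279
  outer loop
   vertex 2.5 4.0 5.0
   vertex 4.5 4.5 2.0
   vertex 1.5 3.0 4.5
  endloop
 endfacet
 facet normal -0.312 -0.156 0.937
  outer loop
   vertex 2.5 4.0 5.0
   vertex 1.5 3.0 4.5
   vertex 4.0 1.0 5.0
  endloop
 endfacet
 facet normal 0.743 0.371 0.557
  outer loop
   vertex 2.5 4.0 5.0
   vertex 4.0 1.0 5.0
   vertex 4.5 4.5 2.0
  endloop
 endfacet
 facet normal -0.651 0.651 -0.391
  outer loop
   vertex 1.5 1.5 2.0
   vertex 1.5 3.0 4.5
   vertex 4.5 4.5 2.0
  endloop
 endfacet
 facet normal -0.619 -0.673 0.404
  outer loop
   vertex 1.5 1.5 2.0
   vertex 4.0 1.0 5.0
   vertex 1.5 3.0 4.5
  endloop
 endfacet
 facet normal 0.577 -0.577 -0.577
  outer loop
   vertex 1.5 1.5 2.0
   vertex 4.5 4.5 2.0
   vertex 4.0 1.0 5.0
  endloop
 endfacet
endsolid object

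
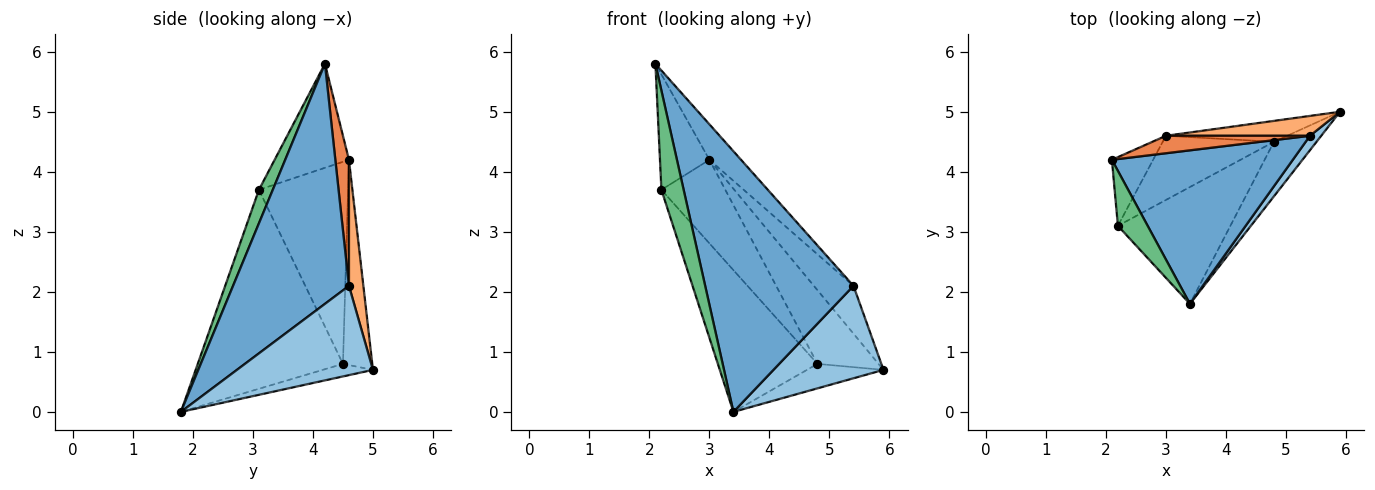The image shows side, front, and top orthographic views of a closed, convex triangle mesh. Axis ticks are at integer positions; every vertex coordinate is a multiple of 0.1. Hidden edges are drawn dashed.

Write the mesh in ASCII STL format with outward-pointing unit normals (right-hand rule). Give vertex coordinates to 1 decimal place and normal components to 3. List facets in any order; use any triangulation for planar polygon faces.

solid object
 facet normal 0.559 -0.715 0.421
  outer loop
   vertex 5.4 4.6 2.1
   vertex 2.1 4.2 5.8
   vertex 3.4 1.8 0.0
  endloop
 endfacet
 facet normal 0.774 -0.626 0.098
  outer loop
   vertex 5.4 4.6 2.1
   vertex 3.4 1.8 0.0
   vertex 5.9 5.0 0.7
  endloop
 endfacet
 facet normal -0.260 0.396 -0.881
  outer loop
   vertex 4.8 4.5 0.8
   vertex 5.9 5.0 0.7
   vertex 3.4 1.8 0.0
  endloop
 endfacet
 facet normal -0.419 0.873 -0.248
  outer loop
   vertex 3.0 4.6 4.2
   vertex 5.9 5.0 0.7
   vertex 4.8 4.5 0.8
  endloop
 endfacet
 facet normal 0.360 0.837 0.412
  outer loop
   vertex 3.0 4.6 4.2
   vertex 2.1 4.2 5.8
   vertex 5.4 4.6 2.1
  endloop
 endfacet
 facet normal 0.318 0.875 0.364
  outer loop
   vertex 3.0 4.6 4.2
   vertex 5.4 4.6 2.1
   vertex 5.9 5.0 0.7
  endloop
 endfacet
 facet normal -0.747 0.513 -0.423
  outer loop
   vertex 2.2 3.1 3.7
   vertex 4.8 4.5 0.8
   vertex 3.4 1.8 0.0
  endloop
 endfacet
 facet normal -0.742 0.532 -0.408
  outer loop
   vertex 2.2 3.1 3.7
   vertex 3.0 4.6 4.2
   vertex 4.8 4.5 0.8
  endloop
 endfacet
 facet normal 0.479 -0.768 0.425
  outer loop
   vertex 2.2 3.1 3.7
   vertex 3.4 1.8 0.0
   vertex 2.1 4.2 5.8
  endloop
 endfacet
 facet normal -0.791 0.526 -0.313
  outer loop
   vertex 2.2 3.1 3.7
   vertex 2.1 4.2 5.8
   vertex 3.0 4.6 4.2
  endloop
 endfacet
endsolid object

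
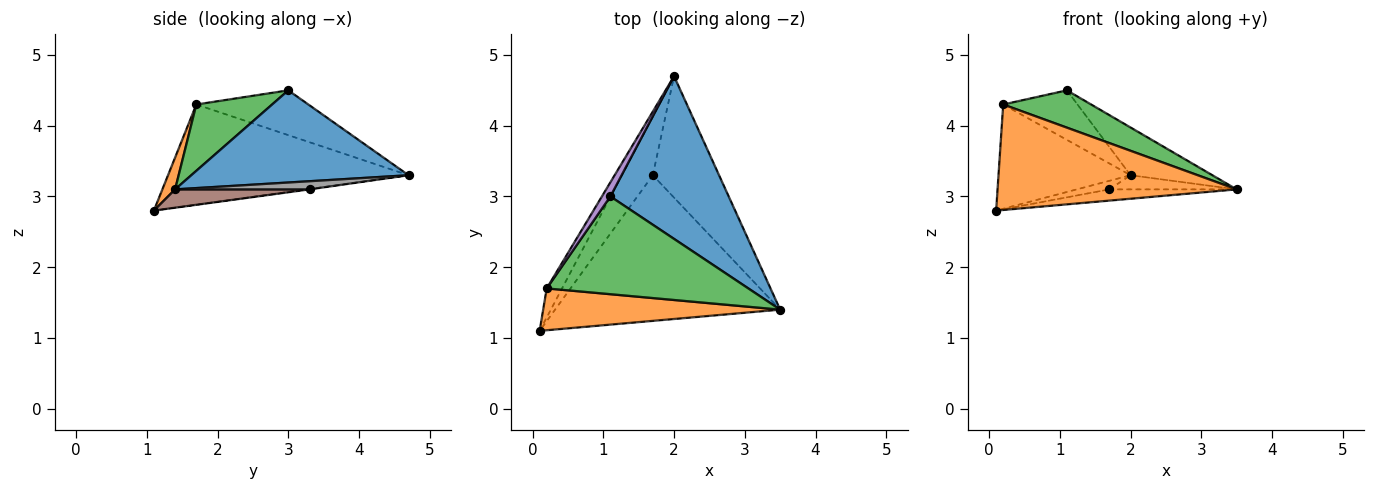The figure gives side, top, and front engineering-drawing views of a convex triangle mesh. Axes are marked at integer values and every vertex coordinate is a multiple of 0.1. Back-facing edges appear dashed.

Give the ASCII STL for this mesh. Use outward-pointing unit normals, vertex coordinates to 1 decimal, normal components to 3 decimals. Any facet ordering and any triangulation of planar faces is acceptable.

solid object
 facet normal 0.599 0.226 0.769
  outer loop
   vertex 1.1 3.0 4.5
   vertex 3.5 1.4 3.1
   vertex 2.0 4.7 3.3
  endloop
 endfacet
 facet normal 0.049 -0.928 0.368
  outer loop
   vertex 0.2 1.7 4.3
   vertex 0.1 1.1 2.8
   vertex 3.5 1.4 3.1
  endloop
 endfacet
 facet normal 0.294 -0.341 0.893
  outer loop
   vertex 0.2 1.7 4.3
   vertex 3.5 1.4 3.1
   vertex 1.1 3.0 4.5
  endloop
 endfacet
 facet normal -0.869 0.477 -0.133
  outer loop
   vertex 0.2 1.7 4.3
   vertex 2.0 4.7 3.3
   vertex 0.1 1.1 2.8
  endloop
 endfacet
 facet normal -0.823 0.546 0.156
  outer loop
   vertex 0.2 1.7 4.3
   vertex 1.1 3.0 4.5
   vertex 2.0 4.7 3.3
  endloop
 endfacet
 facet normal 0.081 0.077 -0.994
  outer loop
   vertex 1.7 3.3 3.1
   vertex 3.5 1.4 3.1
   vertex 0.1 1.1 2.8
  endloop
 endfacet
 facet normal -0.013 0.144 -0.989
  outer loop
   vertex 1.7 3.3 3.1
   vertex 0.1 1.1 2.8
   vertex 2.0 4.7 3.3
  endloop
 endfacet
 facet normal 0.121 0.115 -0.986
  outer loop
   vertex 1.7 3.3 3.1
   vertex 2.0 4.7 3.3
   vertex 3.5 1.4 3.1
  endloop
 endfacet
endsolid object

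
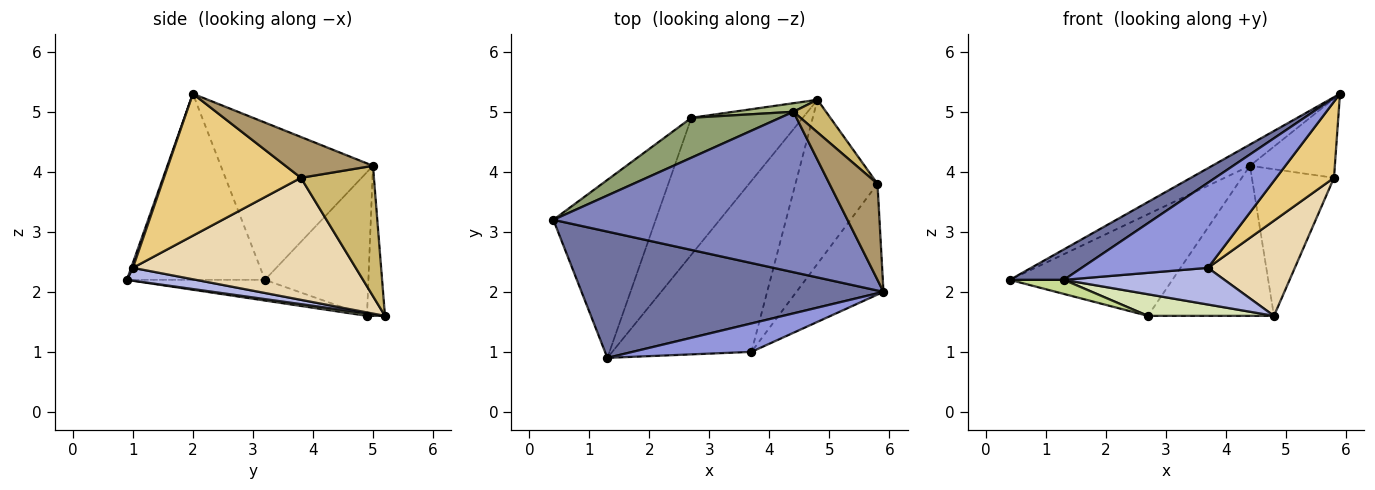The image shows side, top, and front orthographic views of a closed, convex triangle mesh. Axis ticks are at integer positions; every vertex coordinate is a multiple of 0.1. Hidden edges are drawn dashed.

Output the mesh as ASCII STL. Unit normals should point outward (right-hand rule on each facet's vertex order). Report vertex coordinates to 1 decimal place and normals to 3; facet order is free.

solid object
 facet normal -0.514 -0.201 0.834
  outer loop
   vertex 1.3 0.9 2.2
   vertex 5.9 2.0 5.3
   vertex 0.4 3.2 2.2
  endloop
 endfacet
 facet normal -0.468 0.116 0.876
  outer loop
   vertex 4.4 5.0 4.1
   vertex 0.4 3.2 2.2
   vertex 5.9 2.0 5.3
  endloop
 endfacet
 facet normal 0.013 -0.948 0.317
  outer loop
   vertex 3.7 1.0 2.4
   vertex 5.9 2.0 5.3
   vertex 1.3 0.9 2.2
  endloop
 endfacet
 facet normal 0.090 -0.209 -0.974
  outer loop
   vertex 3.7 1.0 2.4
   vertex 1.3 0.9 2.2
   vertex 4.8 5.2 1.6
  endloop
 endfacet
 facet normal -0.510 0.801 0.315
  outer loop
   vertex 2.7 4.9 1.6
   vertex 0.4 3.2 2.2
   vertex 4.4 5.0 4.1
  endloop
 endfacet
 facet normal -0.141 0.988 0.056
  outer loop
   vertex 2.7 4.9 1.6
   vertex 4.4 5.0 4.1
   vertex 4.8 5.2 1.6
  endloop
 endfacet
 facet normal -0.198 -0.077 -0.977
  outer loop
   vertex 2.7 4.9 1.6
   vertex 1.3 0.9 2.2
   vertex 0.4 3.2 2.2
  endloop
 endfacet
 facet normal 0.022 -0.156 -0.988
  outer loop
   vertex 2.7 4.9 1.6
   vertex 4.8 5.2 1.6
   vertex 1.3 0.9 2.2
  endloop
 endfacet
 facet normal 0.548 0.532 0.645
  outer loop
   vertex 5.8 3.8 3.9
   vertex 4.4 5.0 4.1
   vertex 5.9 2.0 5.3
  endloop
 endfacet
 facet normal 0.655 0.737 0.164
  outer loop
   vertex 5.8 3.8 3.9
   vertex 4.8 5.2 1.6
   vertex 4.4 5.0 4.1
  endloop
 endfacet
 facet normal 0.802 -0.338 -0.492
  outer loop
   vertex 5.8 3.8 3.9
   vertex 5.9 2.0 5.3
   vertex 3.7 1.0 2.4
  endloop
 endfacet
 facet normal 0.790 -0.308 -0.531
  outer loop
   vertex 5.8 3.8 3.9
   vertex 3.7 1.0 2.4
   vertex 4.8 5.2 1.6
  endloop
 endfacet
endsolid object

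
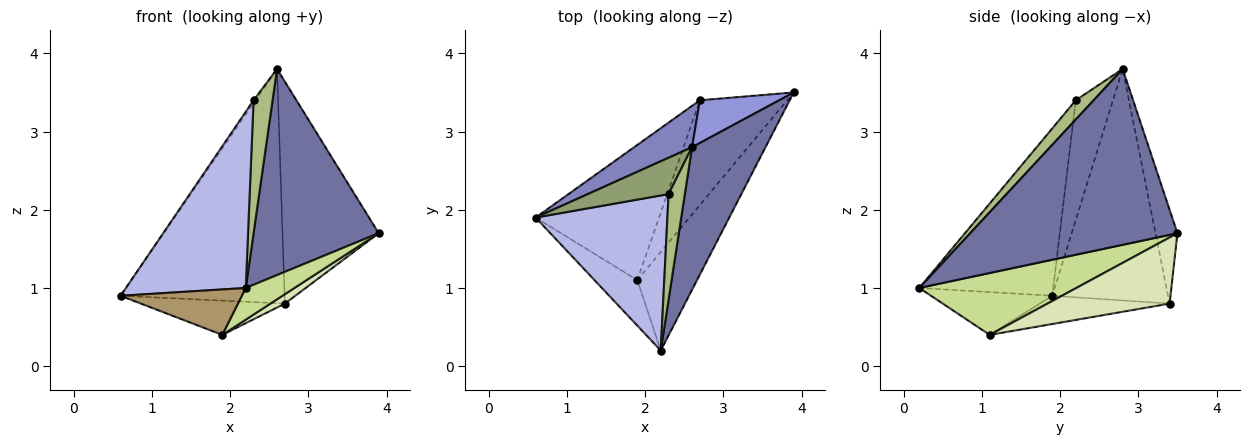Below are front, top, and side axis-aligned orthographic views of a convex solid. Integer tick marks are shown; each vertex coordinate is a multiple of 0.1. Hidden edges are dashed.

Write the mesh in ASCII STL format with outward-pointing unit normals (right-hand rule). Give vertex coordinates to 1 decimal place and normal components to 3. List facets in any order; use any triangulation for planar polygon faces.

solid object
 facet normal 0.806 -0.487 0.337
  outer loop
   vertex 2.6 2.8 3.8
   vertex 2.2 0.2 1.0
   vertex 3.9 3.5 1.7
  endloop
 endfacet
 facet normal -0.571 0.809 0.143
  outer loop
   vertex 2.7 3.4 0.8
   vertex 0.6 1.9 0.9
   vertex 2.6 2.8 3.8
  endloop
 endfacet
 facet normal -0.218 0.958 0.184
  outer loop
   vertex 2.7 3.4 0.8
   vertex 2.6 2.8 3.8
   vertex 3.9 3.5 1.7
  endloop
 endfacet
 facet normal -0.643 -0.575 0.506
  outer loop
   vertex 2.3 2.2 3.4
   vertex 0.6 1.9 0.9
   vertex 2.2 0.2 1.0
  endloop
 endfacet
 facet normal -0.829 0.042 0.558
  outer loop
   vertex 2.3 2.2 3.4
   vertex 2.6 2.8 3.8
   vertex 0.6 1.9 0.9
  endloop
 endfacet
 facet normal 0.593 -0.630 0.501
  outer loop
   vertex 2.3 2.2 3.4
   vertex 2.2 0.2 1.0
   vertex 2.6 2.8 3.8
  endloop
 endfacet
 facet normal 0.702 -0.218 -0.678
  outer loop
   vertex 1.9 1.1 0.4
   vertex 3.9 3.5 1.7
   vertex 2.2 0.2 1.0
  endloop
 endfacet
 facet normal 0.602 -0.071 -0.795
  outer loop
   vertex 1.9 1.1 0.4
   vertex 2.7 3.4 0.8
   vertex 3.9 3.5 1.7
  endloop
 endfacet
 facet normal -0.577 -0.577 -0.577
  outer loop
   vertex 1.9 1.1 0.4
   vertex 2.2 0.2 1.0
   vertex 0.6 1.9 0.9
  endloop
 endfacet
 facet normal -0.216 0.240 -0.946
  outer loop
   vertex 1.9 1.1 0.4
   vertex 0.6 1.9 0.9
   vertex 2.7 3.4 0.8
  endloop
 endfacet
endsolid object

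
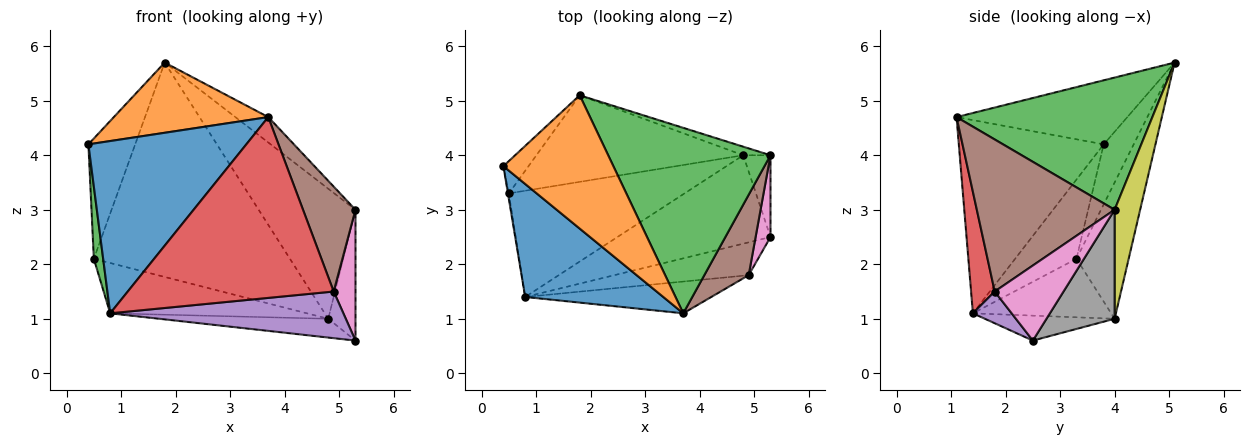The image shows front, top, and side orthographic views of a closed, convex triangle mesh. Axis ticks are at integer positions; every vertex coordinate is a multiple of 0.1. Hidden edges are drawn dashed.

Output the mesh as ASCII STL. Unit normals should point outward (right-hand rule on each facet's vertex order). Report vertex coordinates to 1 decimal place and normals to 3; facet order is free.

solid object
 facet normal -0.609 -0.663 0.435
  outer loop
   vertex 0.8 1.4 1.1
   vertex 3.7 1.1 4.7
   vertex 0.4 3.8 4.2
  endloop
 endfacet
 facet normal -0.458 -0.414 0.787
  outer loop
   vertex 1.8 5.1 5.7
   vertex 0.4 3.8 4.2
   vertex 3.7 1.1 4.7
  endloop
 endfacet
 facet normal 0.628 0.106 0.771
  outer loop
   vertex 1.8 5.1 5.7
   vertex 3.7 1.1 4.7
   vertex 5.3 4.0 3.0
  endloop
 endfacet
 facet normal 0.112 -0.979 -0.172
  outer loop
   vertex 4.9 1.8 1.5
   vertex 3.7 1.1 4.7
   vertex 0.8 1.4 1.1
  endloop
 endfacet
 facet normal 0.135 -0.810 -0.570
  outer loop
   vertex 4.9 1.8 1.5
   vertex 0.8 1.4 1.1
   vertex 5.3 2.5 0.6
  endloop
 endfacet
 facet normal 0.902 -0.343 0.263
  outer loop
   vertex 4.9 1.8 1.5
   vertex 5.3 4.0 3.0
   vertex 3.7 1.1 4.7
  endloop
 endfacet
 facet normal 0.937 -0.297 0.185
  outer loop
   vertex 4.9 1.8 1.5
   vertex 5.3 2.5 0.6
   vertex 5.3 4.0 3.0
  endloop
 endfacet
 facet normal 0.904 0.362 -0.226
  outer loop
   vertex 4.8 4.0 1.0
   vertex 5.3 4.0 3.0
   vertex 5.3 2.5 0.6
  endloop
 endfacet
 facet normal 0.254 0.965 -0.064
  outer loop
   vertex 4.8 4.0 1.0
   vertex 1.8 5.1 5.7
   vertex 5.3 4.0 3.0
  endloop
 endfacet
 facet normal -0.157 0.205 -0.966
  outer loop
   vertex 4.8 4.0 1.0
   vertex 5.3 2.5 0.6
   vertex 0.8 1.4 1.1
  endloop
 endfacet
 facet normal -0.526 0.821 -0.221
  outer loop
   vertex 0.5 3.3 2.1
   vertex 0.4 3.8 4.2
   vertex 1.8 5.1 5.7
  endloop
 endfacet
 facet normal -0.240 0.900 -0.364
  outer loop
   vertex 0.5 3.3 2.1
   vertex 1.8 5.1 5.7
   vertex 4.8 4.0 1.0
  endloop
 endfacet
 facet normal -0.989 -0.150 -0.011
  outer loop
   vertex 0.5 3.3 2.1
   vertex 0.8 1.4 1.1
   vertex 0.4 3.8 4.2
  endloop
 endfacet
 facet normal -0.288 0.410 -0.865
  outer loop
   vertex 0.5 3.3 2.1
   vertex 4.8 4.0 1.0
   vertex 0.8 1.4 1.1
  endloop
 endfacet
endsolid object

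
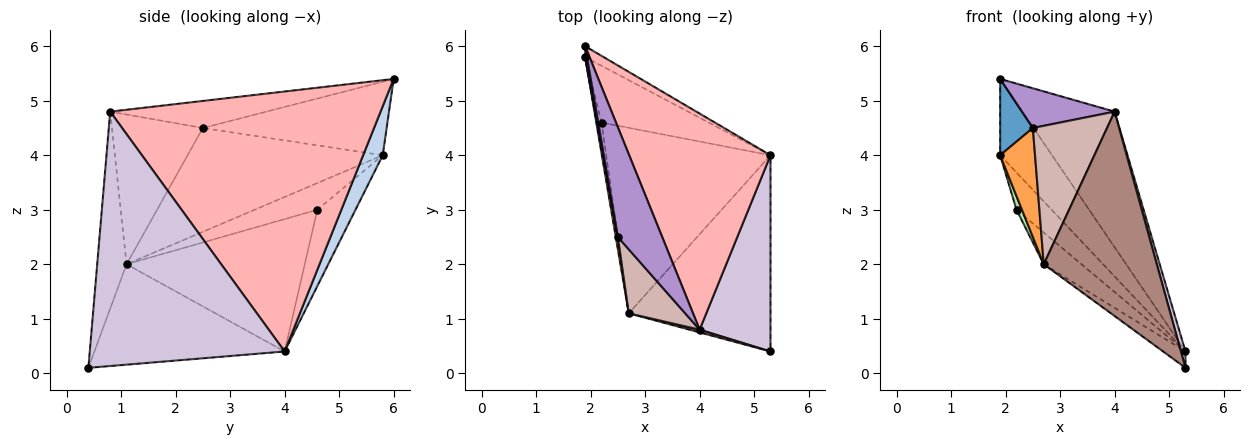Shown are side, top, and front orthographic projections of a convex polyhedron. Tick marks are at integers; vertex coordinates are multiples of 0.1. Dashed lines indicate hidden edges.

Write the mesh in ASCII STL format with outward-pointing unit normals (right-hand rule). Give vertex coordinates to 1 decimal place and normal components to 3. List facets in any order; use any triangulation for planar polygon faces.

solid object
 facet normal -0.984 -0.175 0.025
  outer loop
   vertex 2.5 2.5 4.5
   vertex 1.9 6.0 5.4
   vertex 1.9 5.8 4.0
  endloop
 endfacet
 facet normal 0.351 0.927 -0.132
  outer loop
   vertex 5.3 4.0 0.4
   vertex 1.9 5.8 4.0
   vertex 1.9 6.0 5.4
  endloop
 endfacet
 facet normal -0.984 -0.176 0.020
  outer loop
   vertex 2.7 1.1 2.0
   vertex 2.5 2.5 4.5
   vertex 1.9 5.8 4.0
  endloop
 endfacet
 facet normal -0.577 0.068 -0.814
  outer loop
   vertex 2.7 1.1 2.0
   vertex 5.3 4.0 0.4
   vertex 5.3 0.4 0.1
  endloop
 endfacet
 facet normal -0.512 0.471 -0.719
  outer loop
   vertex 2.2 4.6 3.0
   vertex 1.9 5.8 4.0
   vertex 5.3 4.0 0.4
  endloop
 endfacet
 facet normal -0.978 -0.085 -0.191
  outer loop
   vertex 2.2 4.6 3.0
   vertex 2.7 1.1 2.0
   vertex 1.9 5.8 4.0
  endloop
 endfacet
 facet normal -0.622 0.132 -0.772
  outer loop
   vertex 2.2 4.6 3.0
   vertex 5.3 4.0 0.4
   vertex 2.7 1.1 2.0
  endloop
 endfacet
 facet normal 0.842 0.287 0.457
  outer loop
   vertex 4.0 0.8 4.8
   vertex 5.3 4.0 0.4
   vertex 1.9 6.0 5.4
  endloop
 endfacet
 facet normal -0.498 -0.295 0.816
  outer loop
   vertex 4.0 0.8 4.8
   vertex 1.9 6.0 5.4
   vertex 2.5 2.5 4.5
  endloop
 endfacet
 facet normal 0.963 -0.022 0.268
  outer loop
   vertex 4.0 0.8 4.8
   vertex 5.3 0.4 0.1
   vertex 5.3 4.0 0.4
  endloop
 endfacet
 facet normal -0.251 -0.968 0.013
  outer loop
   vertex 4.0 0.8 4.8
   vertex 2.7 1.1 2.0
   vertex 5.3 0.4 0.1
  endloop
 endfacet
 facet normal -0.744 -0.607 0.280
  outer loop
   vertex 4.0 0.8 4.8
   vertex 2.5 2.5 4.5
   vertex 2.7 1.1 2.0
  endloop
 endfacet
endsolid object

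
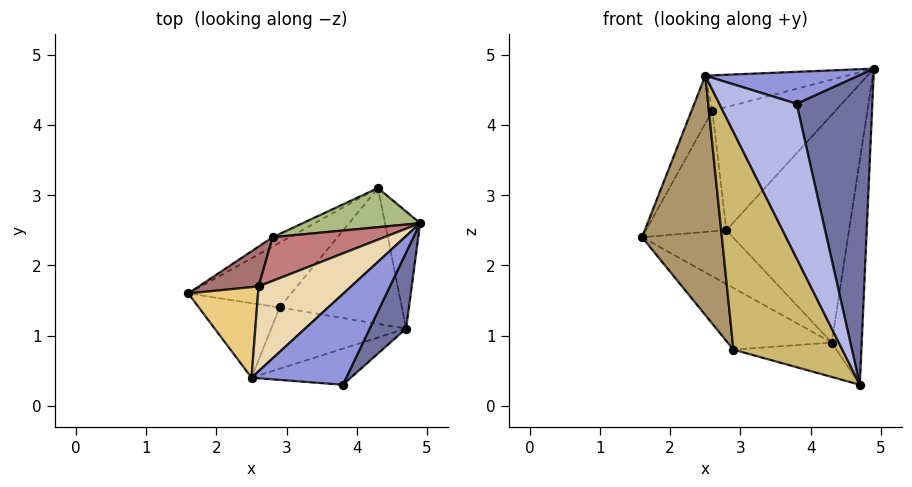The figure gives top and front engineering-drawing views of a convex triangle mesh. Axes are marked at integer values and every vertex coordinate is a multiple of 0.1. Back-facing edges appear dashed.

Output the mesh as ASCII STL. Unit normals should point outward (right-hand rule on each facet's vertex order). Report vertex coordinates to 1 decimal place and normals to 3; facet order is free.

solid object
 facet normal 0.887 -0.448 0.110
  outer loop
   vertex 4.7 1.1 0.3
   vertex 4.9 2.6 4.8
   vertex 3.8 0.3 4.3
  endloop
 endfacet
 facet normal 0.966 0.229 -0.119
  outer loop
   vertex 4.3 3.1 0.9
   vertex 4.9 2.6 4.8
   vertex 4.7 1.1 0.3
  endloop
 endfacet
 facet normal 0.256 -0.321 0.912
  outer loop
   vertex 2.5 0.4 4.7
   vertex 3.8 0.3 4.3
   vertex 4.9 2.6 4.8
  endloop
 endfacet
 facet normal -0.143 -0.964 -0.225
  outer loop
   vertex 2.5 0.4 4.7
   vertex 4.7 1.1 0.3
   vertex 3.8 0.3 4.3
  endloop
 endfacet
 facet normal -0.541 0.829 -0.144
  outer loop
   vertex 2.8 2.4 2.5
   vertex 4.3 3.1 0.9
   vertex 1.6 1.6 2.4
  endloop
 endfacet
 facet normal -0.269 0.949 0.163
  outer loop
   vertex 2.8 2.4 2.5
   vertex 4.9 2.6 4.8
   vertex 4.3 3.1 0.9
  endloop
 endfacet
 facet normal -0.618 0.542 -0.570
  outer loop
   vertex 2.9 1.4 0.8
   vertex 1.6 1.6 2.4
   vertex 4.3 3.1 0.9
  endloop
 endfacet
 facet normal -0.223 0.239 -0.945
  outer loop
   vertex 2.9 1.4 0.8
   vertex 4.3 3.1 0.9
   vertex 4.7 1.1 0.3
  endloop
 endfacet
 facet normal -0.456 -0.850 -0.265
  outer loop
   vertex 2.9 1.4 0.8
   vertex 2.5 0.4 4.7
   vertex 1.6 1.6 2.4
  endloop
 endfacet
 facet normal -0.229 -0.937 -0.264
  outer loop
   vertex 2.9 1.4 0.8
   vertex 4.7 1.1 0.3
   vertex 2.5 0.4 4.7
  endloop
 endfacet
 facet normal -0.854 0.243 0.461
  outer loop
   vertex 2.6 1.7 4.2
   vertex 1.6 1.6 2.4
   vertex 2.5 0.4 4.7
  endloop
 endfacet
 facet normal -0.365 0.359 0.859
  outer loop
   vertex 2.6 1.7 4.2
   vertex 2.5 0.4 4.7
   vertex 4.9 2.6 4.8
  endloop
 endfacet
 facet normal -0.550 0.793 0.262
  outer loop
   vertex 2.6 1.7 4.2
   vertex 2.8 2.4 2.5
   vertex 1.6 1.6 2.4
  endloop
 endfacet
 facet normal -0.415 0.857 0.304
  outer loop
   vertex 2.6 1.7 4.2
   vertex 4.9 2.6 4.8
   vertex 2.8 2.4 2.5
  endloop
 endfacet
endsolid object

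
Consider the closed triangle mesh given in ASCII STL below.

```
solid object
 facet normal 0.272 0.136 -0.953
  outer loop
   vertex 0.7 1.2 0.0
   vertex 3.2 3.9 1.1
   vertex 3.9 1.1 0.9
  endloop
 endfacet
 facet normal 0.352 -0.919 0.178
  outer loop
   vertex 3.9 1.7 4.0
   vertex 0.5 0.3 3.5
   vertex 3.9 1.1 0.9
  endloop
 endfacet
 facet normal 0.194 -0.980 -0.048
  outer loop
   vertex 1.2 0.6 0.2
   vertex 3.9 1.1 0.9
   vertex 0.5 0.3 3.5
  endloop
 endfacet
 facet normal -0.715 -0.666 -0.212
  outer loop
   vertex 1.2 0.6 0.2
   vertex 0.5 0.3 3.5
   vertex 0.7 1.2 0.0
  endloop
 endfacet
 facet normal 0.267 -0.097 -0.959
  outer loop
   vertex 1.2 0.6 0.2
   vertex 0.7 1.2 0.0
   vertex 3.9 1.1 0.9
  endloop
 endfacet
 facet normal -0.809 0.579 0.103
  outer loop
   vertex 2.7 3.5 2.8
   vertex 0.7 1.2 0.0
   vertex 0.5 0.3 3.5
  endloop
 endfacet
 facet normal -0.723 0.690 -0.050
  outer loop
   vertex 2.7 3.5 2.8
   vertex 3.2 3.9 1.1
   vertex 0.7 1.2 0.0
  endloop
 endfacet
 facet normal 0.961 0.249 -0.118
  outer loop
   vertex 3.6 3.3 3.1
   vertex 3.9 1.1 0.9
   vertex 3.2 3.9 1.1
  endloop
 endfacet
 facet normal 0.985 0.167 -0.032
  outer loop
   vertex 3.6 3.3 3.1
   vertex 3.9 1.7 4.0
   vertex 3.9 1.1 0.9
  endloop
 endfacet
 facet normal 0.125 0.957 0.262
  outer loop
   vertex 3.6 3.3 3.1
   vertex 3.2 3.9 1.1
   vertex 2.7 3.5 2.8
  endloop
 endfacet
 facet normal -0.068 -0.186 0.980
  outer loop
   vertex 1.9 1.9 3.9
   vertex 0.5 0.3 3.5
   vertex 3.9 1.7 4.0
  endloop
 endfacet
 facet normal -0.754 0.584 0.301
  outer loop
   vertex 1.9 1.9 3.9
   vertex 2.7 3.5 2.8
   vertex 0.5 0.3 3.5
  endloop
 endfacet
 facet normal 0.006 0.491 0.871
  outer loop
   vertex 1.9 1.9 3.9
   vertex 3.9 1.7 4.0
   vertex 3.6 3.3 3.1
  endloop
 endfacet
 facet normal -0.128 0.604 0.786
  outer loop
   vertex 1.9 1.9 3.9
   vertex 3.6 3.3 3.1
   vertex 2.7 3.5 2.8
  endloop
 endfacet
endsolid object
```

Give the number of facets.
14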